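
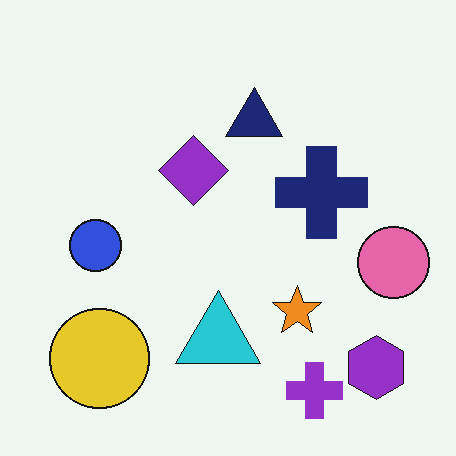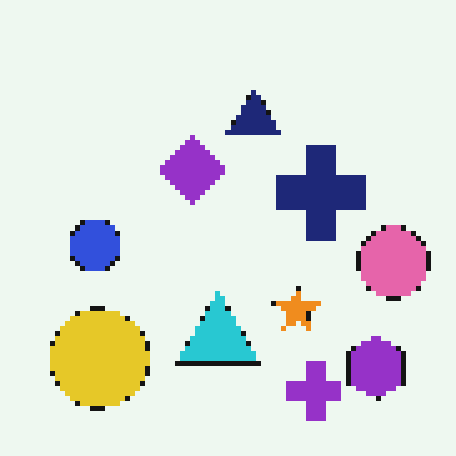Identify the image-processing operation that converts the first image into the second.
The second image is the first mildly pixelated.

Shapes are reduced to large square blocks; fine edges and outlines are lost — a downscale-then-upscale (mosaic) effect.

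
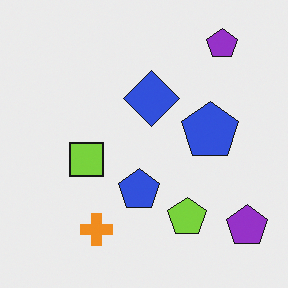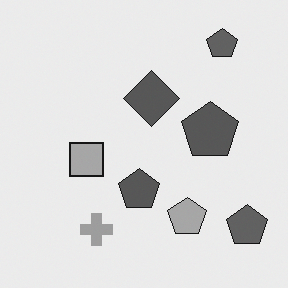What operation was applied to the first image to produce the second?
The transformation is: converted to grayscale.

All color is removed — every shape is now a shade of grey.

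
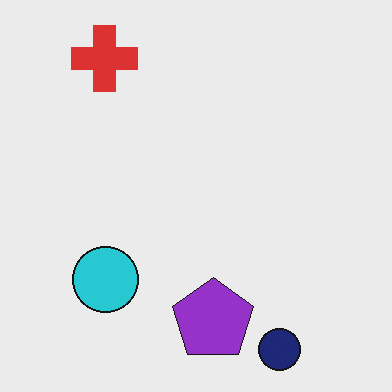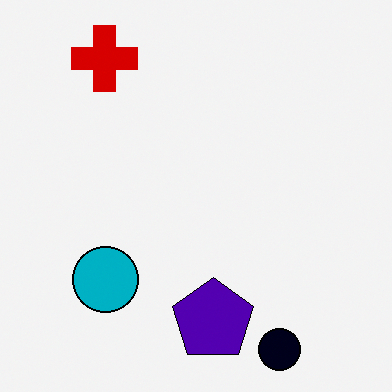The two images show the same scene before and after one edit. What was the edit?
This is the original image given much higher contrast.

Tones are pushed away from mid-grey across the whole image — a global contrast change.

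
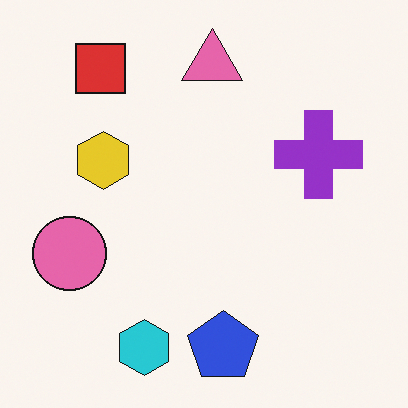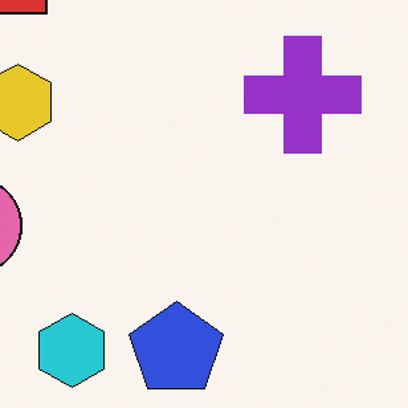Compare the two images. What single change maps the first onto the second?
This is the original image cropped to a modestly smaller region and rescaled.

The visible shapes are larger and the field of view is narrower; shapes near the original edges may be partly or wholly outside the frame — a crop-and-rescale.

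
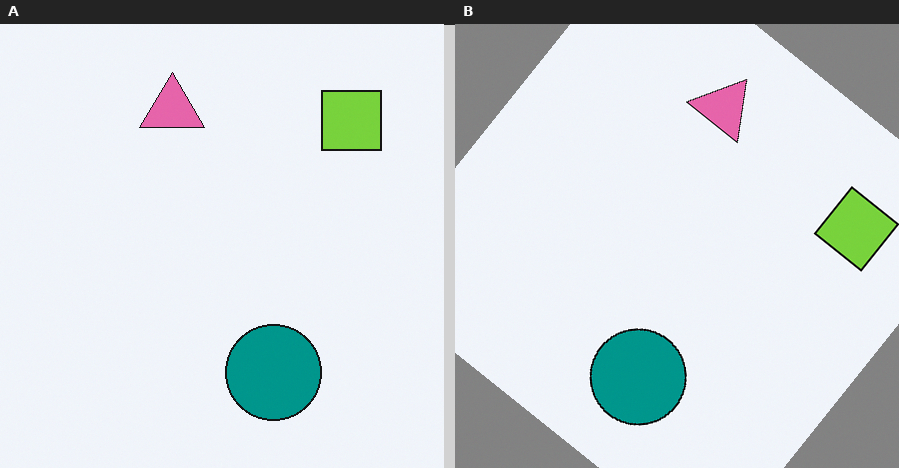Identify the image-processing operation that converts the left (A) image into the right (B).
The image was rotated clockwise by a large amount — several tens of degrees.

Every shape is tilted by the same angle and the image corners show triangular fill wedges — a whole-image rotation by a non-right angle.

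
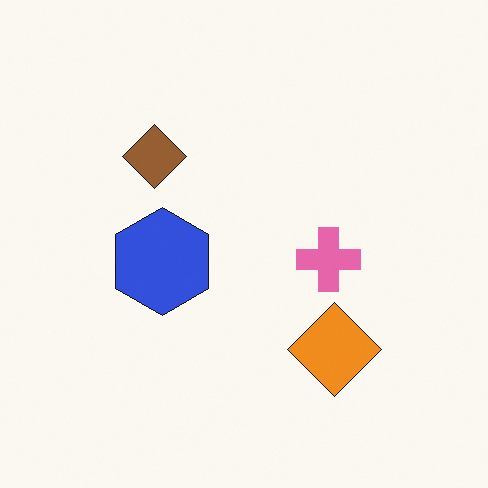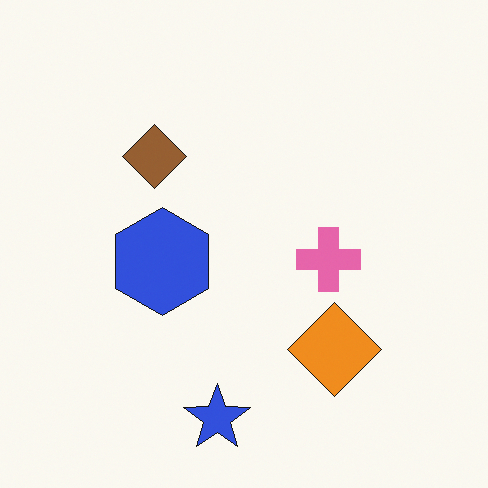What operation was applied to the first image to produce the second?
Overlaid with an additional blue star.

A blue star appears in the second image that is absent from the first.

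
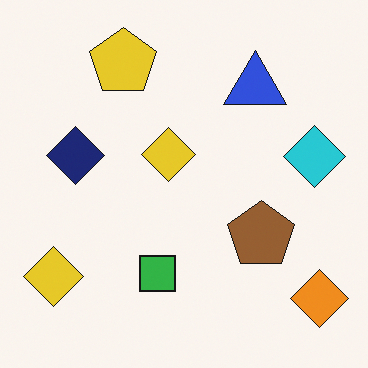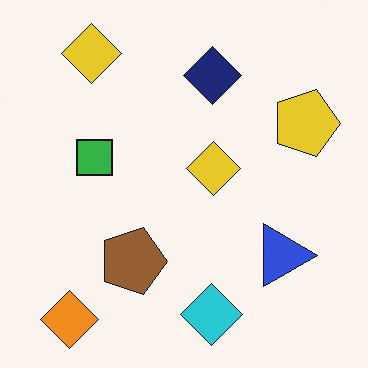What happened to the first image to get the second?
The transformation is: rotated 90° clockwise.

The orange diamond sits in the bottom-right of the first image and the bottom-left of the second — consistent with a whole-image 90° clockwise rotation.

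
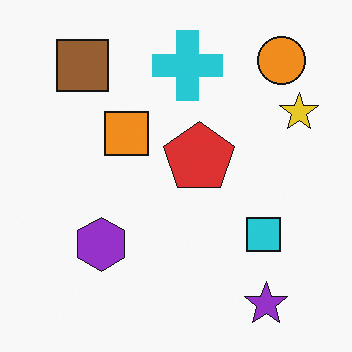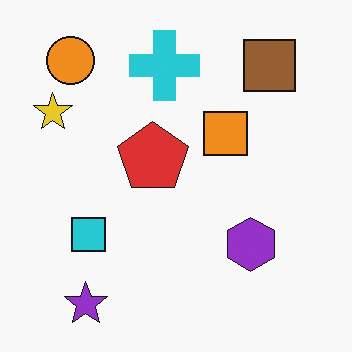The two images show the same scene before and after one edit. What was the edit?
It was flipped horizontally (left ↔ right).

The yellow star is in the top-right of the first image and the top-left of the second — shapes on opposite sides of the vertical midline have swapped in a mirror flip.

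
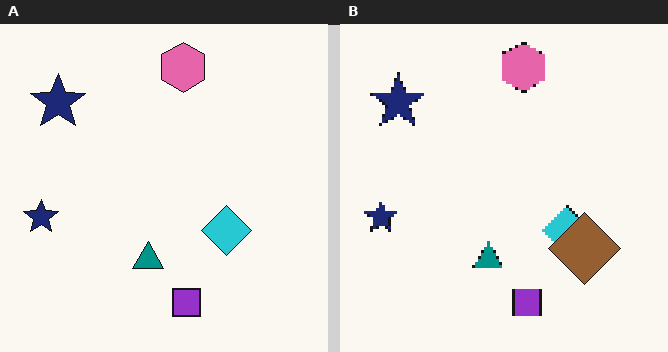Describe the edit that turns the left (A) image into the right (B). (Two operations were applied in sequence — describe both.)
Lightly pixelated (a mild mosaic effect), then overlaid with an additional brown diamond.

Shapes are reduced to large square blocks; fine edges and outlines are lost — a downscale-then-upscale (mosaic) effect. A brown diamond appears in the right (B) image that is absent from the left (A).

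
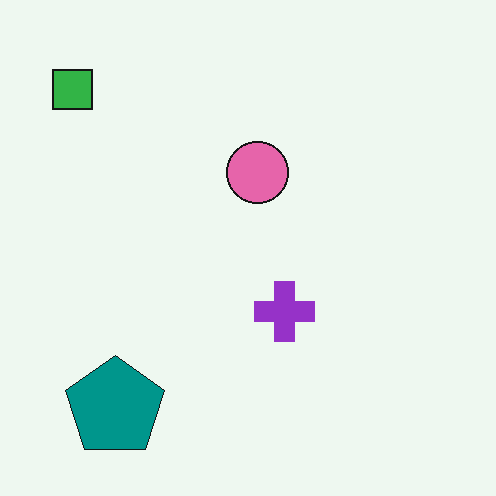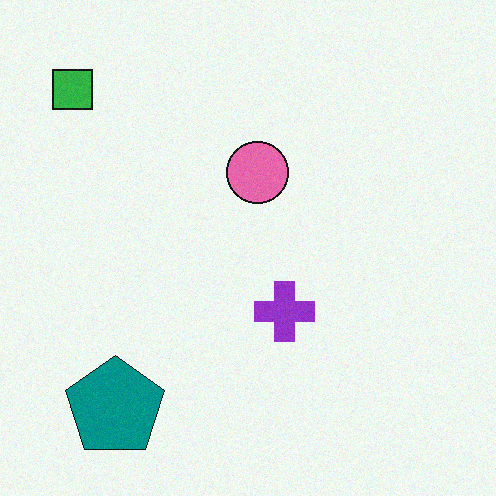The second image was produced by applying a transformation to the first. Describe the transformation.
Degraded with subtle gaussian noise.

Random speckle covers the whole image, including the flat background.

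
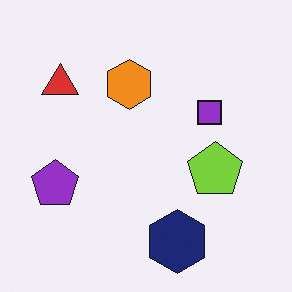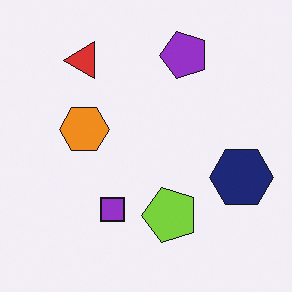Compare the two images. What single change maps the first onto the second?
It was transposed (reflected across the top-left ↔ bottom-right diagonal).

Shapes have swapped their row and column positions — what was in the top-right is now in the bottom-left — a diagonal reflection.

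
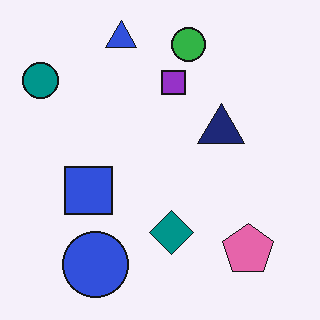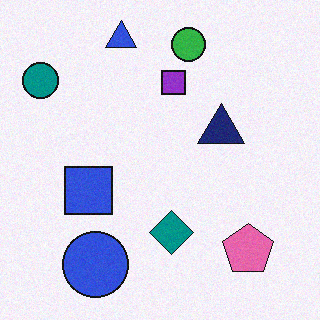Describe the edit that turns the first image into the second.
The image was degraded with light additive noise.

Random speckle covers the whole image, including the flat background.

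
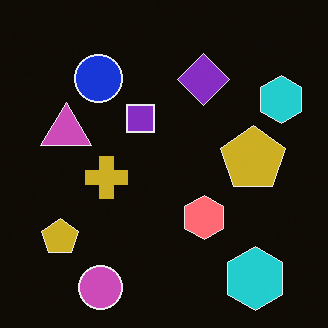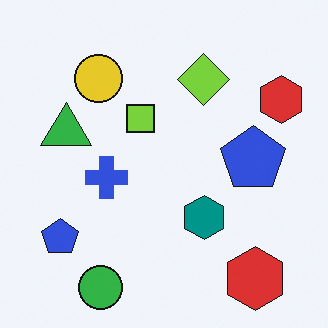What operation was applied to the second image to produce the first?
This is the original image color-inverted (negative).

The light background has become dark and every shape's color is its complement — a photographic negative.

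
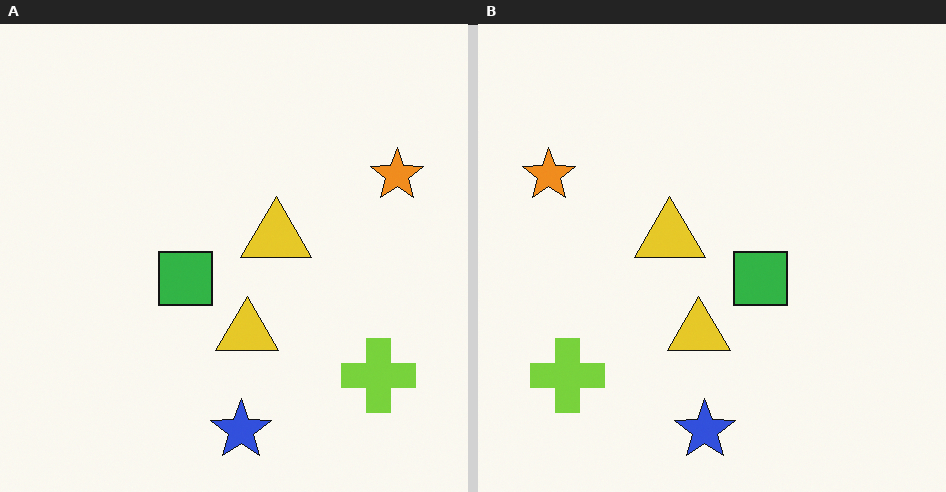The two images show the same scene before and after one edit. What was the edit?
This is the original image flipped horizontally (left ↔ right).

The orange star is in the top-right of the left (A) image and the top-left of the right (B) — shapes on opposite sides of the vertical midline have swapped in a mirror flip.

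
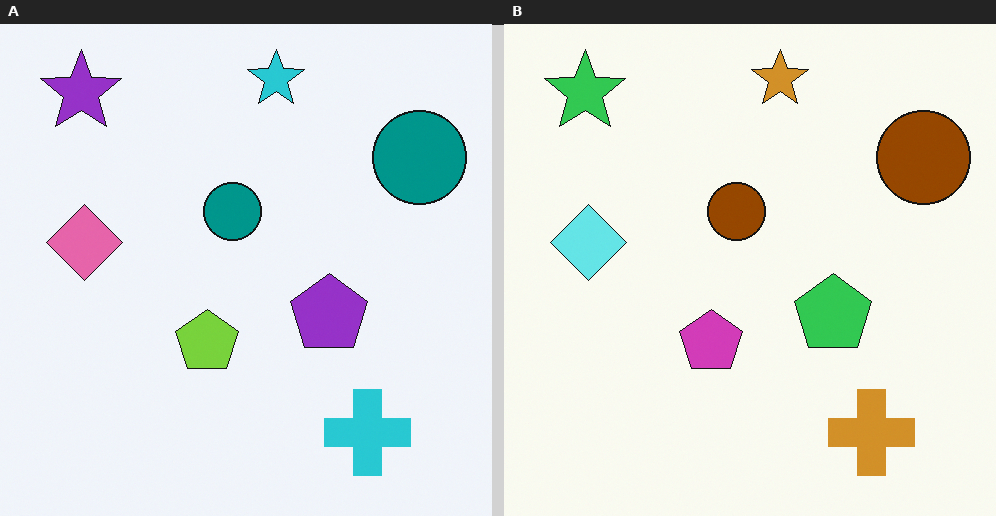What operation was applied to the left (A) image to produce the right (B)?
The right (B) image is the left (A) hue-shifted by a large amount.

Every shape's color has rotated by the same amount around the hue wheel — a uniform hue shift.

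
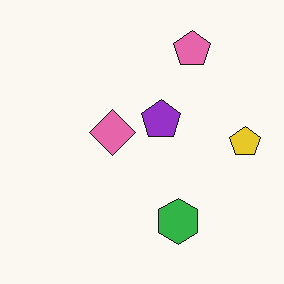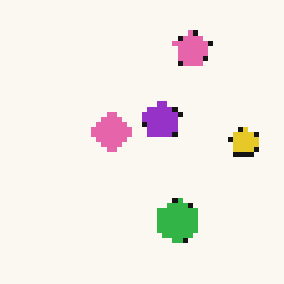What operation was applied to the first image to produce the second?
The image was mildly pixelated.

Shapes are reduced to large square blocks; fine edges and outlines are lost — a downscale-then-upscale (mosaic) effect.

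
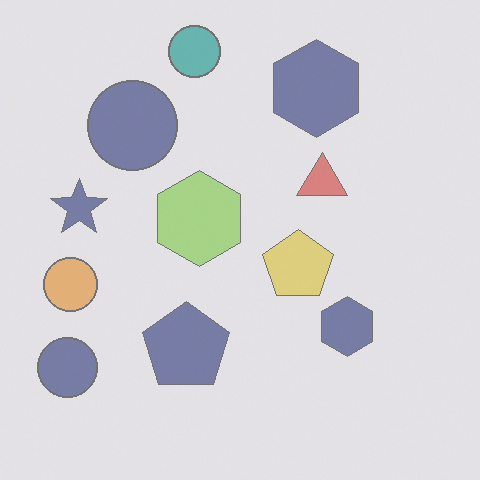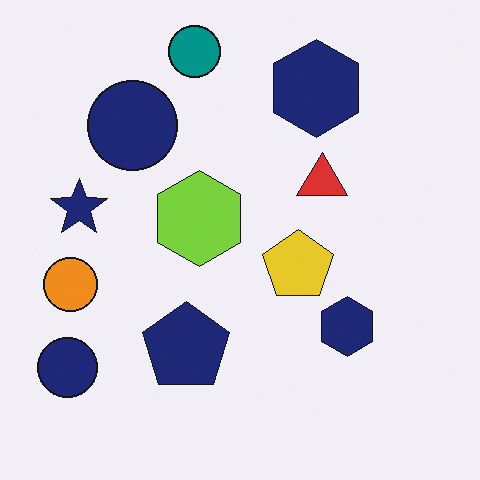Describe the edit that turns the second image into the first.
This is the original image washed out (contrast reduced).

Tones are pushed toward mid-grey across the whole image — a global contrast change.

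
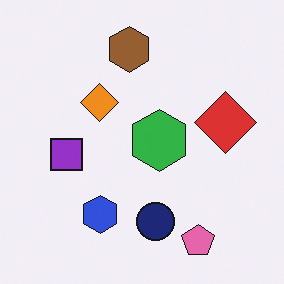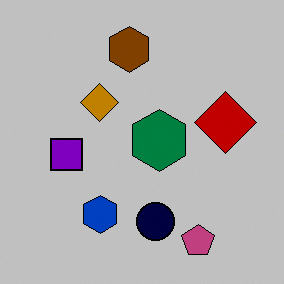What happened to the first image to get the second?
This is the original image heavily posterized to just a handful of flat colors.

Each flat color has snapped to a coarser quantized level — most visibly, the near-white background has dropped to a flat grey.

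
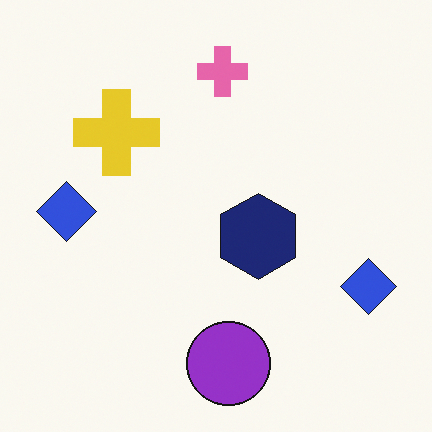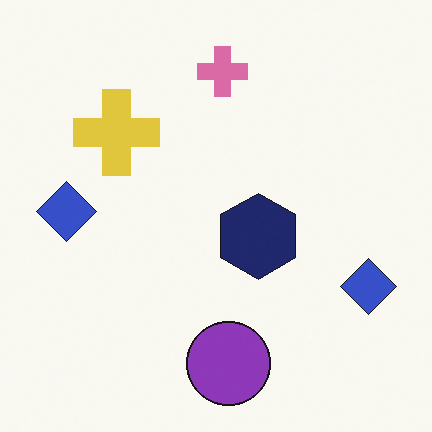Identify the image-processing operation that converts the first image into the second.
It was slightly desaturated.

All colors are more muted and greyish — a global saturation change.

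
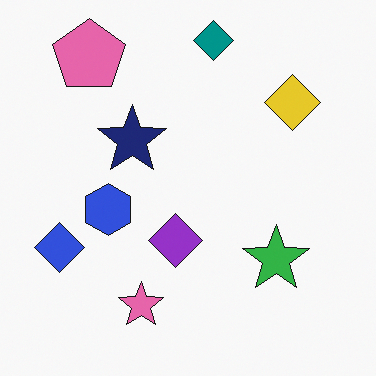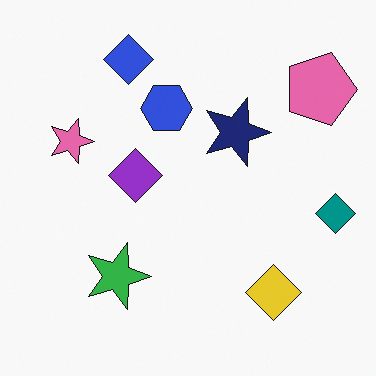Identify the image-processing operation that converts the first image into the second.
The transformation is: rotated 90° clockwise.

The pink pentagon sits in the top-left of the first image and the top-right of the second — consistent with a whole-image 90° clockwise rotation.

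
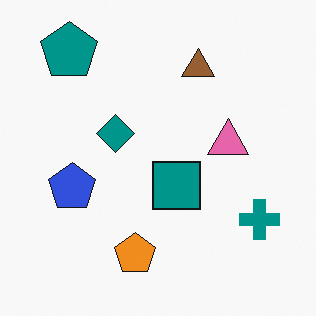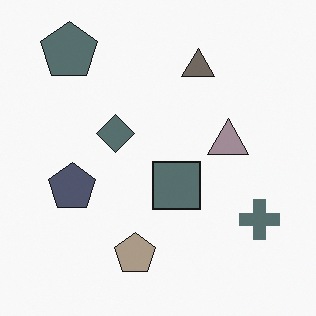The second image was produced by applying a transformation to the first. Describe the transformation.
It was heavily desaturated.

All colors are more muted and greyish — a global saturation change.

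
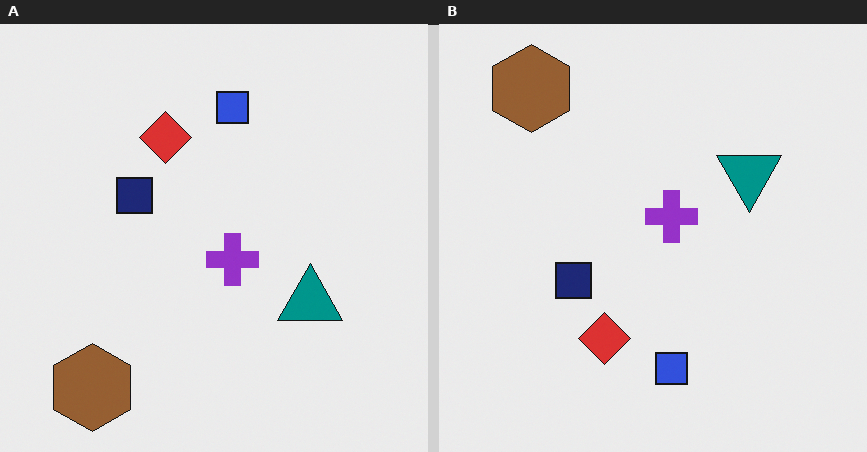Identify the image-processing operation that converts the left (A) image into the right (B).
It was flipped vertically (top ↔ bottom).

The brown hexagon is in the bottom-left of the left (A) image and the top-left of the right (B) — shapes on opposite sides of the horizontal midline have swapped in a mirror flip.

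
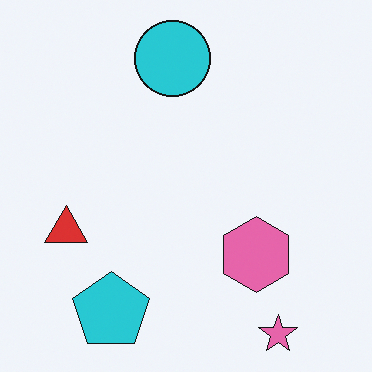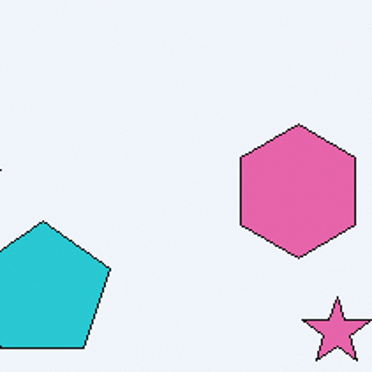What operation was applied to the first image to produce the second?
The second image is the first cropped tightly and scaled back up.

The visible shapes are larger and the field of view is narrower; shapes near the original edges may be partly or wholly outside the frame — a crop-and-rescale.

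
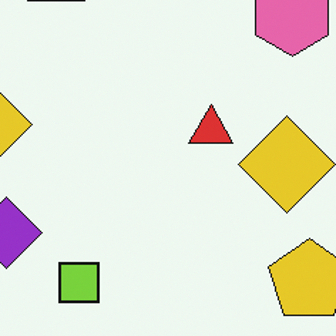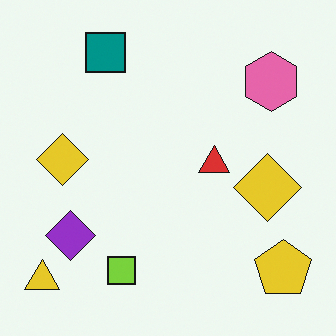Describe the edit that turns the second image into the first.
Cropped slightly and scaled back up.

The visible shapes are larger and the field of view is narrower; shapes near the original edges may be partly or wholly outside the frame — a crop-and-rescale.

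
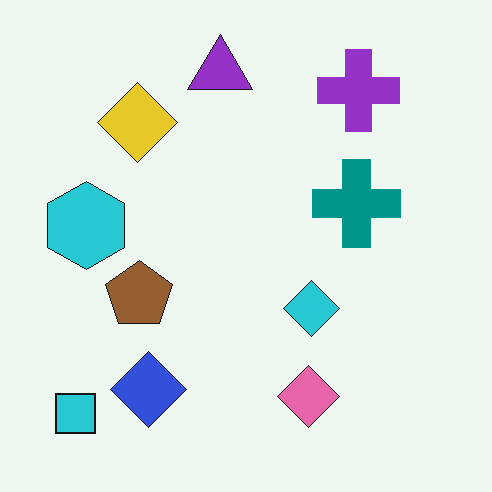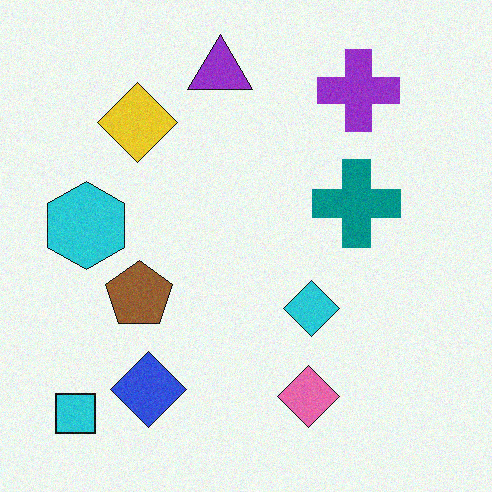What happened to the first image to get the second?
Degraded with subtle gaussian noise.

Random speckle covers the whole image, including the flat background.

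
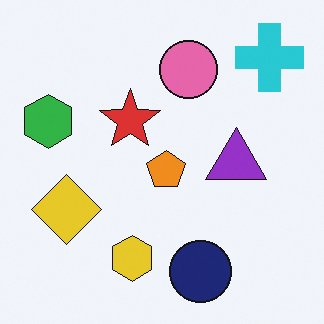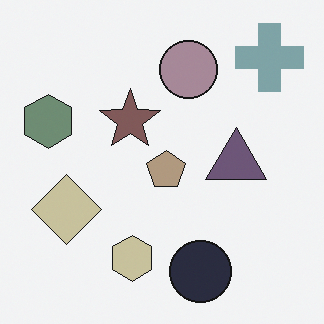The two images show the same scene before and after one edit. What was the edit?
This is the original image made much more muted (saturation change).

All colors are more muted and greyish — a global saturation change.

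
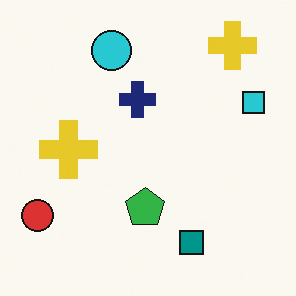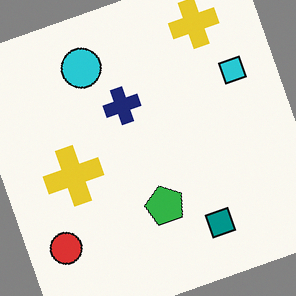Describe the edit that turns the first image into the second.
The second image is the first rotated counter-clockwise by a clearly visible amount.

Every shape is tilted by the same angle and the image corners show triangular fill wedges — a whole-image rotation by a non-right angle.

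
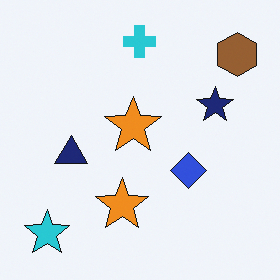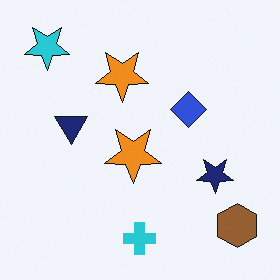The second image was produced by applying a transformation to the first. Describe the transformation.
The second image is the first flipped vertically (top ↔ bottom).

The cyan cross is in the top of the first image and the bottom of the second — shapes on opposite sides of the horizontal midline have swapped in a mirror flip.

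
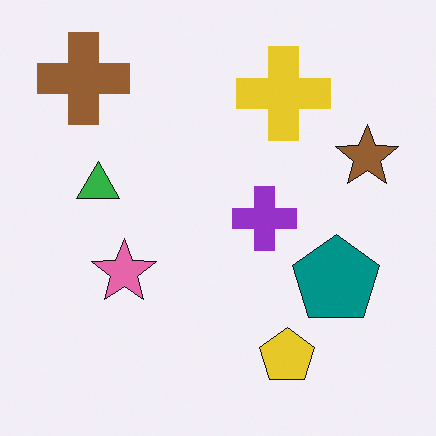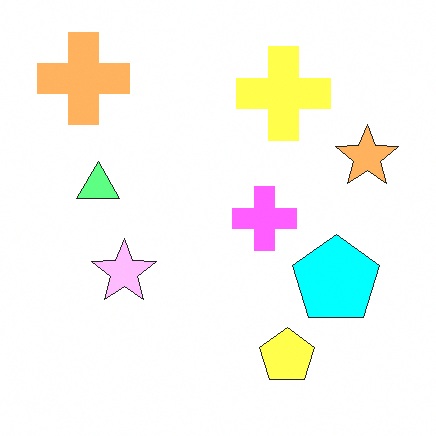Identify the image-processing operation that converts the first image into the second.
Noticeably brightened.

Every pixel — background and shapes alike — is uniformly brightened.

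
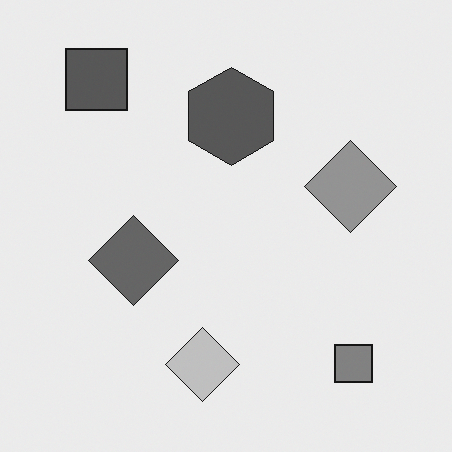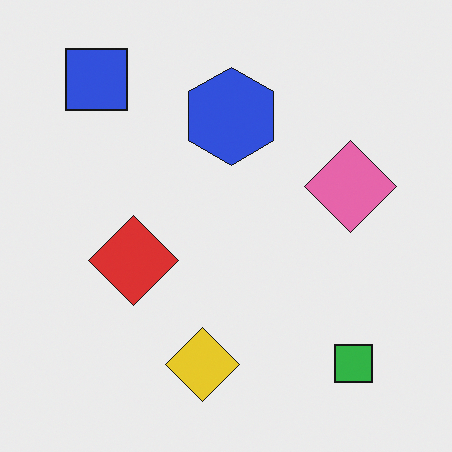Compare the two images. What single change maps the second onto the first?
Converted to grayscale.

All color is removed — every shape is now a shade of grey.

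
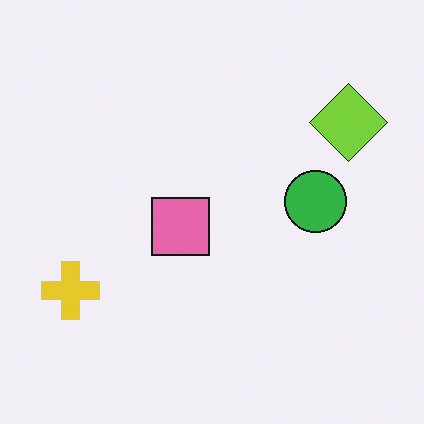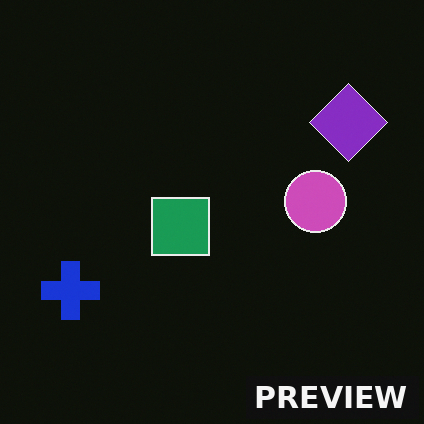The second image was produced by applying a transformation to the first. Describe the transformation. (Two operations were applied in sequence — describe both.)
It was color-inverted (negative), then watermarked with the text "PREVIEW" in the lower-right corner.

The light background has become dark and every shape's color is its complement — a photographic negative. A dark label reading "PREVIEW" appears in the lower-right corner.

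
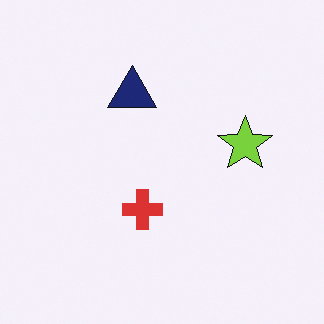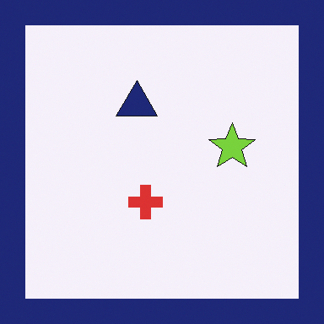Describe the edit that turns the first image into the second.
It was framed with a navy border.

A solid navy frame runs around the edge of the second image, with the content slightly shrunk inside it.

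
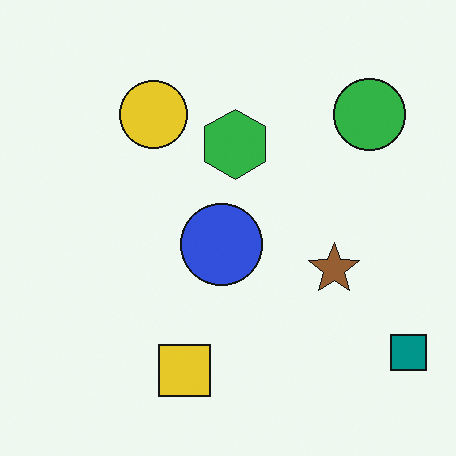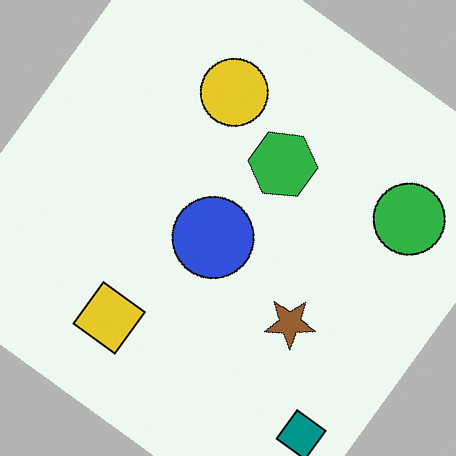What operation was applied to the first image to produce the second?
The transformation is: rotated clockwise by a large amount — several tens of degrees.

Every shape is tilted by the same angle and the image corners show triangular fill wedges — a whole-image rotation by a non-right angle.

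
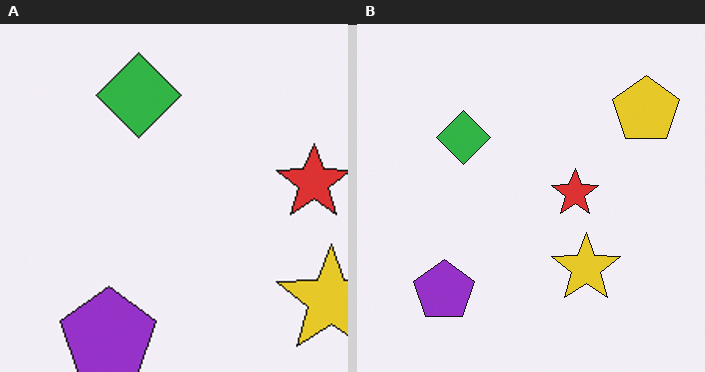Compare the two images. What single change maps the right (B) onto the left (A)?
Cropped slightly and scaled back up.

The visible shapes are larger and the field of view is narrower; shapes near the original edges may be partly or wholly outside the frame — a crop-and-rescale.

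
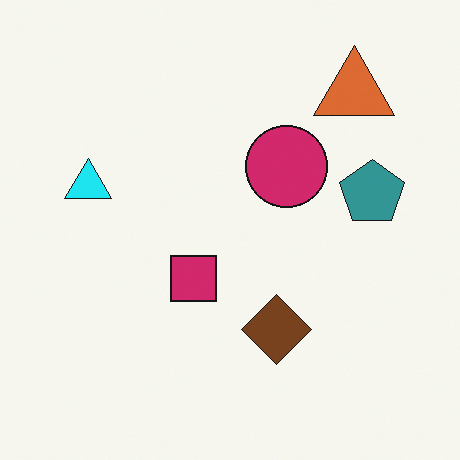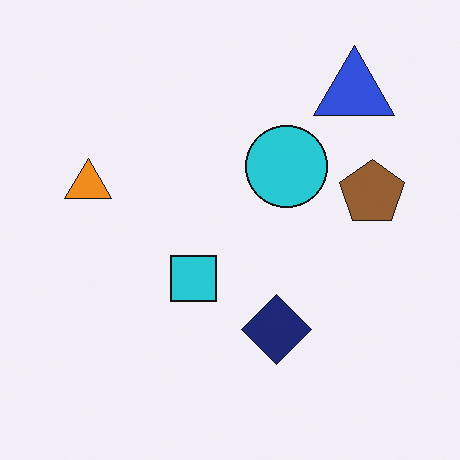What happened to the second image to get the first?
This is the original image hue-shifted through roughly a third of the color wheel.

Every shape's color has rotated by the same amount around the hue wheel — a uniform hue shift.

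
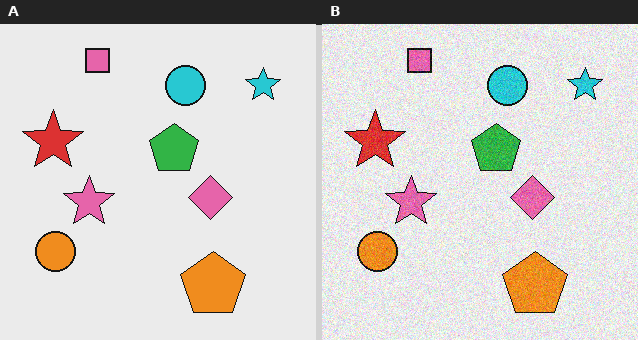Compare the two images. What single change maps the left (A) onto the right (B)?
The transformation is: degraded with moderate additive noise.

Random speckle covers the whole image, including the flat background.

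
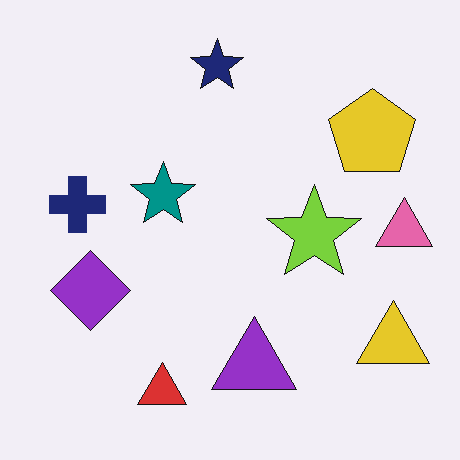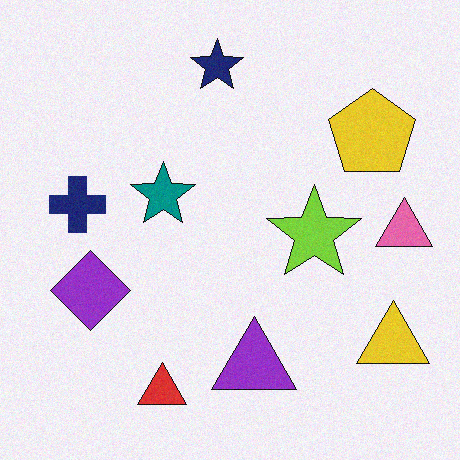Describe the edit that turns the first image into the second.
Degraded with a light layer of grain.

Random speckle covers the whole image, including the flat background.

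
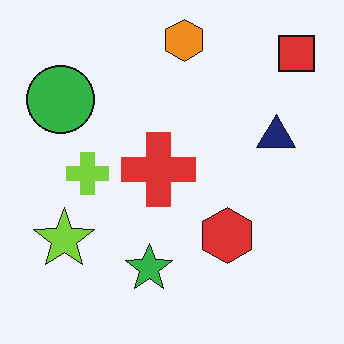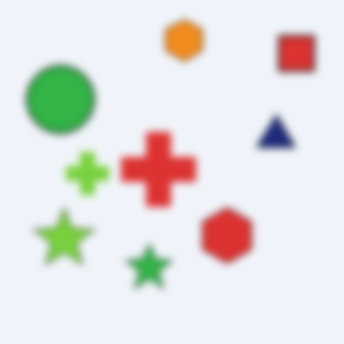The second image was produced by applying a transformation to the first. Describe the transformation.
Noticeably gaussian-blurred.

Shape edges and outlines are uniformly softened across the whole image.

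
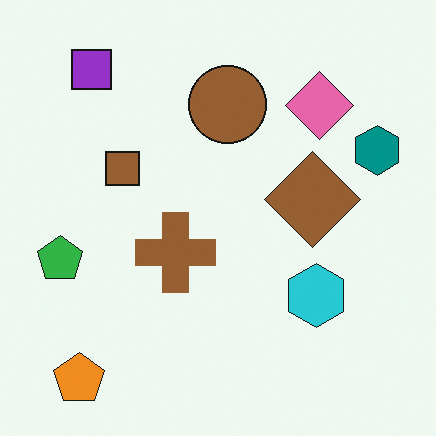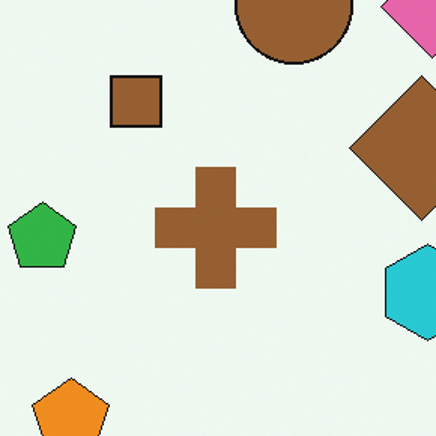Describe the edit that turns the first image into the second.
This is the original image cropped slightly and scaled back up.

The visible shapes are larger and the field of view is narrower; shapes near the original edges may be partly or wholly outside the frame — a crop-and-rescale.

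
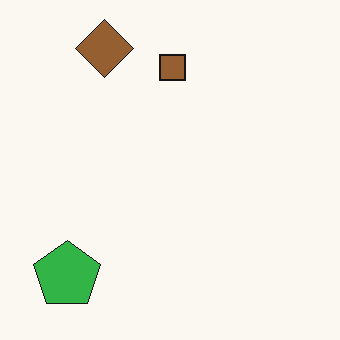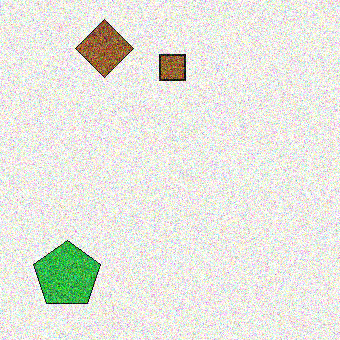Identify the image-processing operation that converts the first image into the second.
The transformation is: degraded with strong gaussian noise.

Random speckle covers the whole image, including the flat background.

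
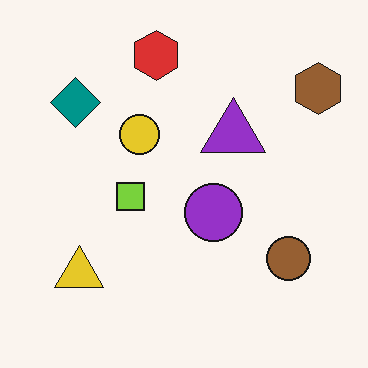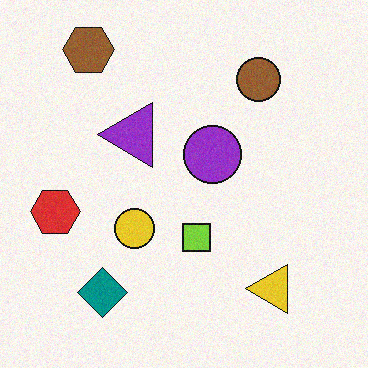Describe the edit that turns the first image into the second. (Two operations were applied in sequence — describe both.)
The image was rotated 90° counter-clockwise, then degraded with light additive noise.

The brown hexagon sits in the top-right of the first image and the top-left of the second — consistent with a whole-image 90° counter-clockwise rotation. Random speckle covers the whole image, including the flat background.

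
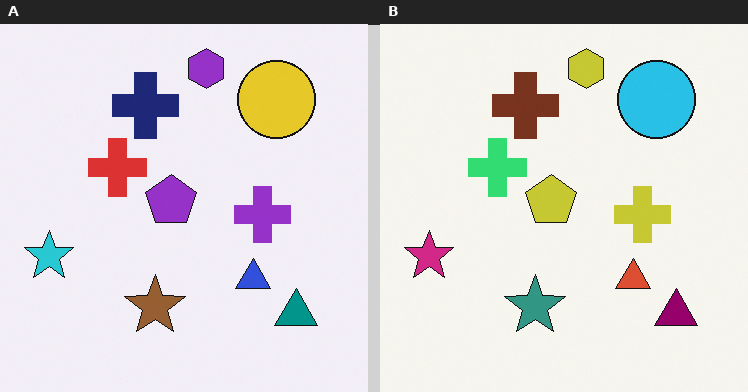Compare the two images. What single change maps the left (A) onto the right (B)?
This is the original image hue-shifted by a moderate amount.

Every shape's color has rotated by the same amount around the hue wheel — a uniform hue shift.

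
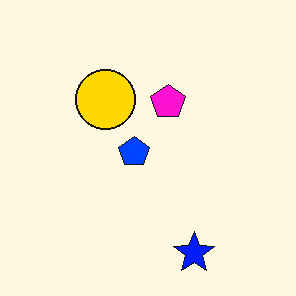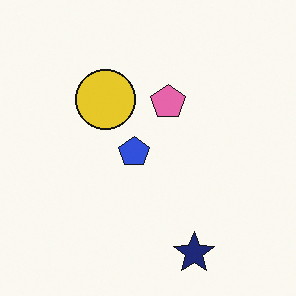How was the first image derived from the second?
The transformation is: made much more vivid (saturation change).

All colors are more vivid — a global saturation change.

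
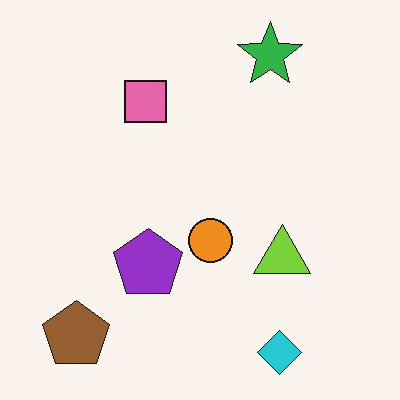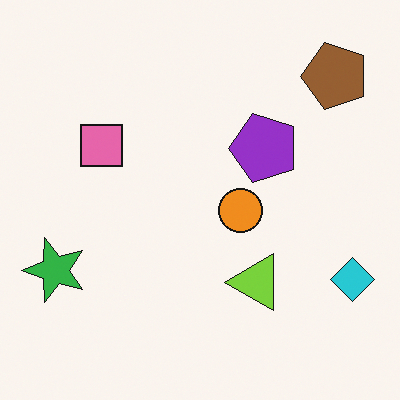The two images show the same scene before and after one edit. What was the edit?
The transformation is: transposed (reflected across the top-left ↔ bottom-right diagonal).

Shapes have swapped their row and column positions — what was in the top-right is now in the bottom-left — a diagonal reflection.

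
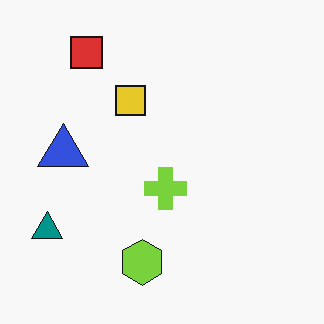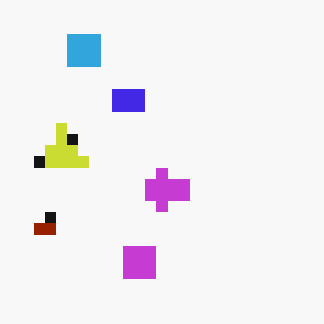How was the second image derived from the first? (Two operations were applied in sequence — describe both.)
Hue-shifted by a large amount, then coarsely pixelated.

Every shape's color has rotated by the same amount around the hue wheel — a uniform hue shift. Shapes are reduced to large square blocks; fine edges and outlines are lost — a downscale-then-upscale (mosaic) effect.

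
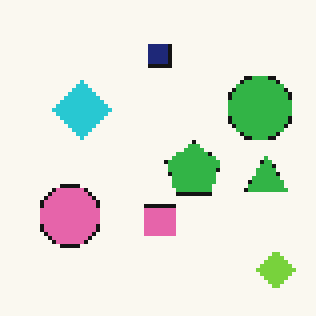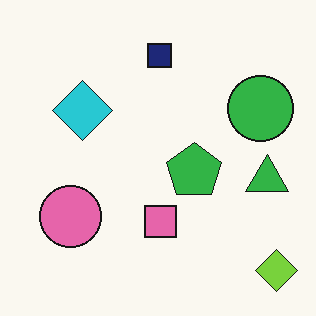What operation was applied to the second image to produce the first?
The first image is the second mildly pixelated.

Shapes are reduced to large square blocks; fine edges and outlines are lost — a downscale-then-upscale (mosaic) effect.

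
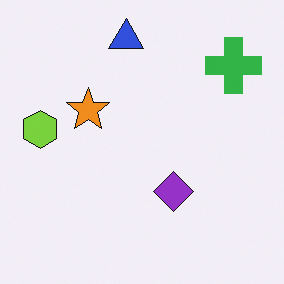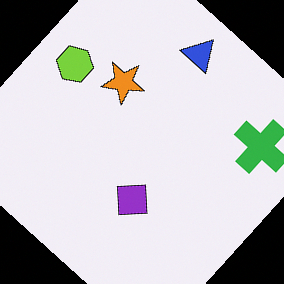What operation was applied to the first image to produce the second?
It was rotated clockwise by a large amount — several tens of degrees.

Every shape is tilted by the same angle and the image corners show triangular fill wedges — a whole-image rotation by a non-right angle.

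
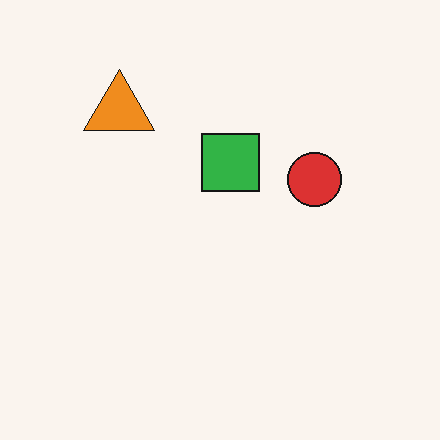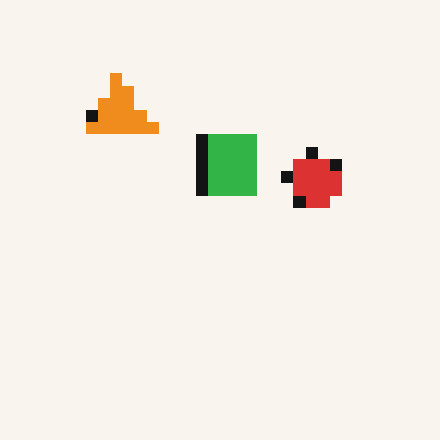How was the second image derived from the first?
It was heavily pixelated into large blocks.

Shapes are reduced to large square blocks; fine edges and outlines are lost — a downscale-then-upscale (mosaic) effect.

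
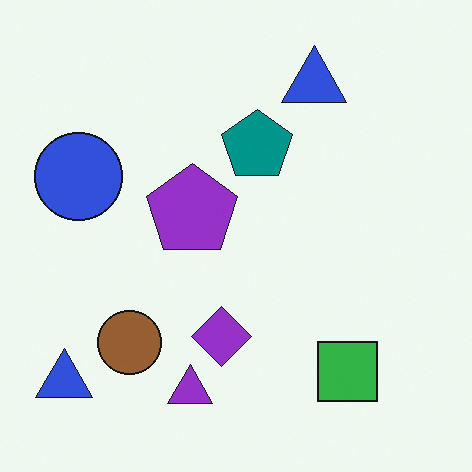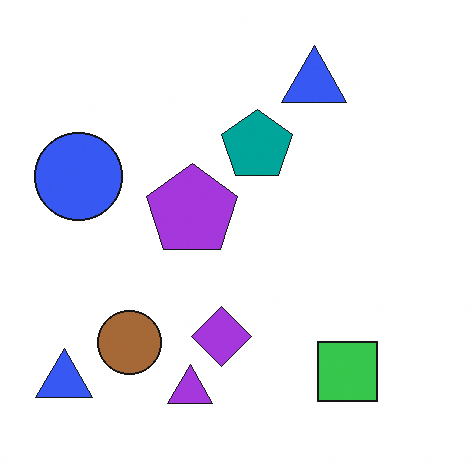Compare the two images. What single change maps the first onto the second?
It was brightened a little.

Every pixel — background and shapes alike — is uniformly brightened.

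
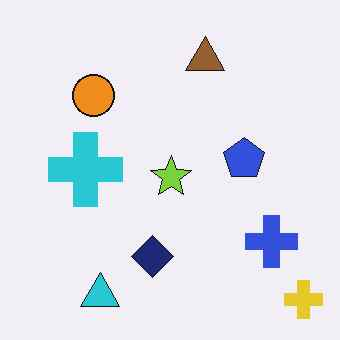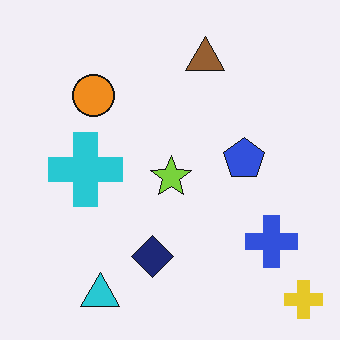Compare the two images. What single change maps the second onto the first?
It was JPEG-compressed with visible artifacts.

Blocky 8×8 compression artifacts appear around shape edges and the flat background shows ringing — characteristic JPEG degradation.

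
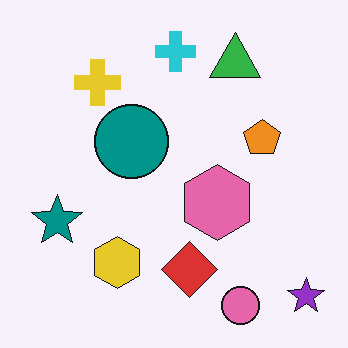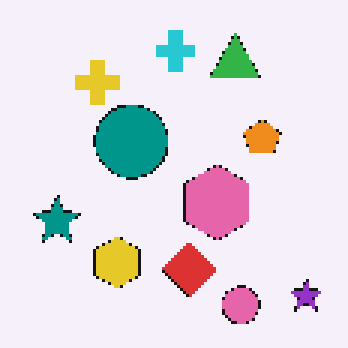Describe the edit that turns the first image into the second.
The second image is the first mildly pixelated.

Shapes are reduced to large square blocks; fine edges and outlines are lost — a downscale-then-upscale (mosaic) effect.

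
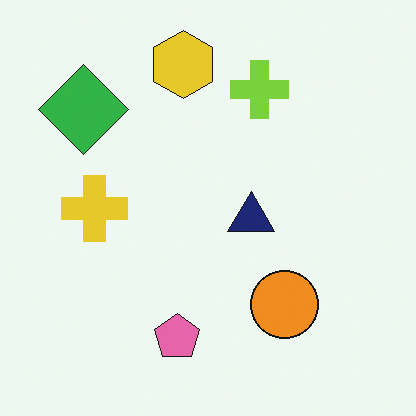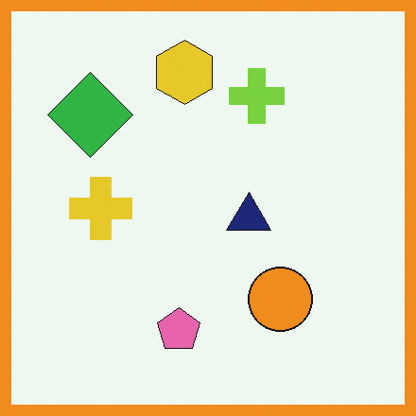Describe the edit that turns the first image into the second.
The transformation is: framed with a orange border.

A solid orange frame runs around the edge of the second image, with the content slightly shrunk inside it.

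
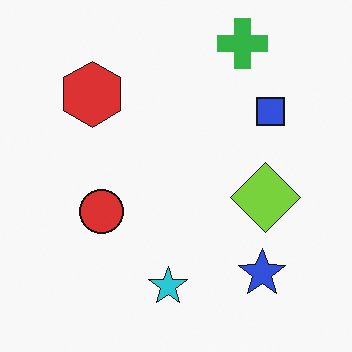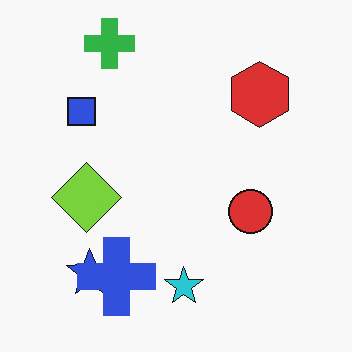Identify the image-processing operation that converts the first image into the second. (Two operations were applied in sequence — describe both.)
The image was flipped horizontally (left ↔ right), then overlaid with an additional blue cross.

The blue square is in the top-right of the first image and the top-left of the second — shapes on opposite sides of the vertical midline have swapped in a mirror flip. A blue cross appears in the second image that is absent from the first.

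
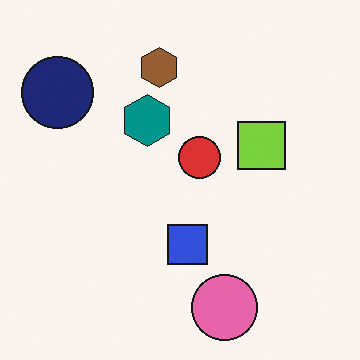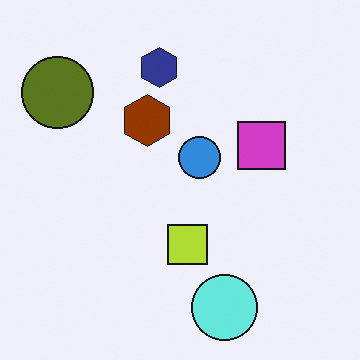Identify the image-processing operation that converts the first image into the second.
The second image is the first hue-shifted through roughly half the color wheel.

Every shape's color has rotated by the same amount around the hue wheel — a uniform hue shift.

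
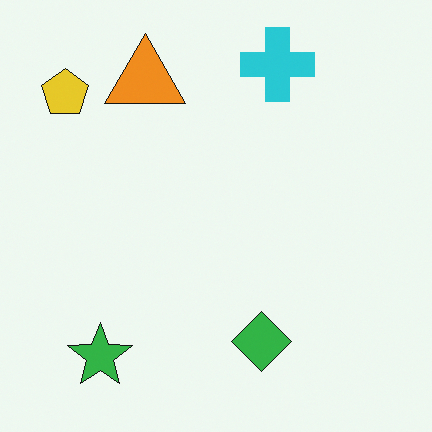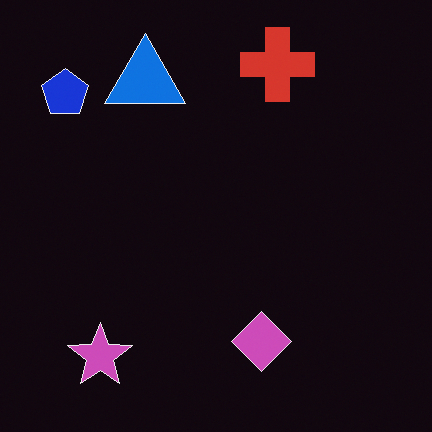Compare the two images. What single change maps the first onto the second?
The transformation is: color-inverted (negative).

The light background has become dark and every shape's color is its complement — a photographic negative.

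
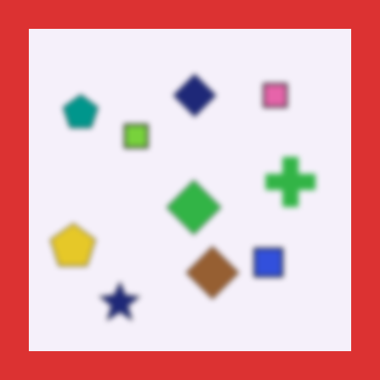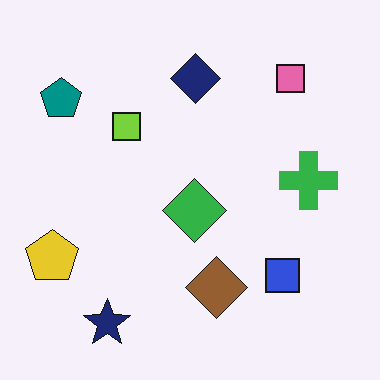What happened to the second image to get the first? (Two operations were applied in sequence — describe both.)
The first image is the second moderately blurred, then framed with a red border.

Shape edges and outlines are uniformly softened across the whole image. A solid red frame runs around the edge of the first image, with the content slightly shrunk inside it.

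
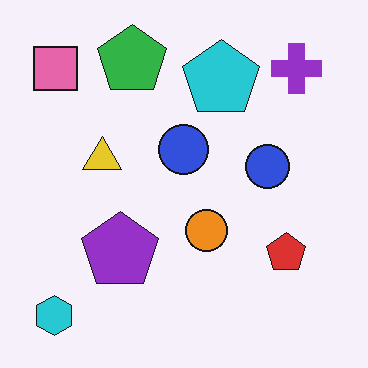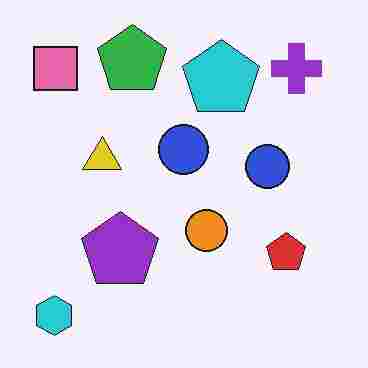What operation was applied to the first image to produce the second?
Heavily JPEG-compressed with obvious blocking artifacts.

Blocky 8×8 compression artifacts appear around shape edges and the flat background shows ringing — characteristic JPEG degradation.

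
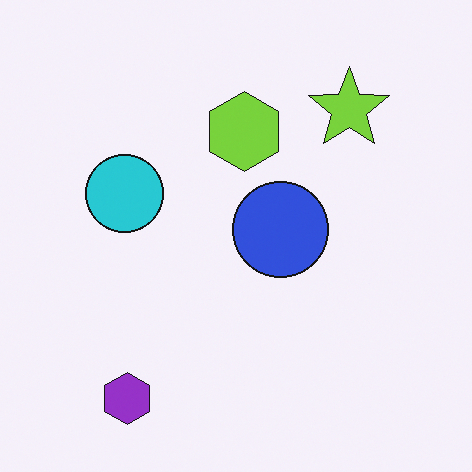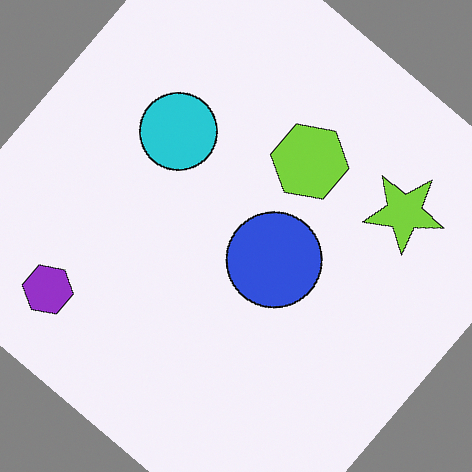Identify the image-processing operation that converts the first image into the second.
This is the original image rotated clockwise by a large amount — several tens of degrees.

Every shape is tilted by the same angle and the image corners show triangular fill wedges — a whole-image rotation by a non-right angle.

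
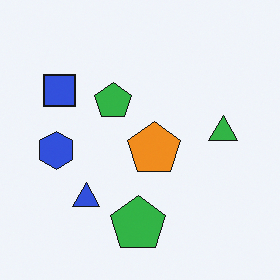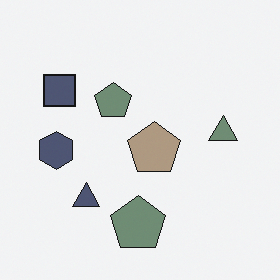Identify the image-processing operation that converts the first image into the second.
The transformation is: made much more muted (saturation change).

All colors are more muted and greyish — a global saturation change.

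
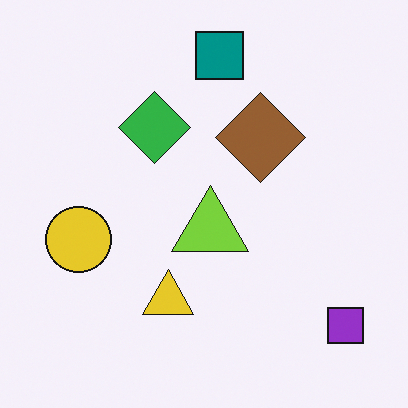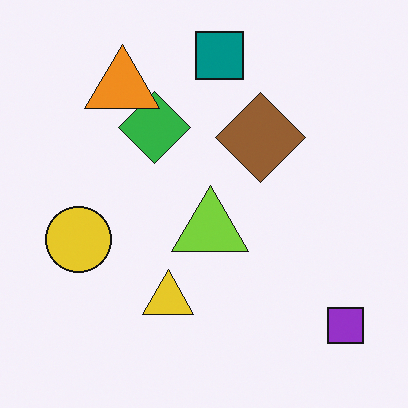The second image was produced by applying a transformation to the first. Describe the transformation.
It was overlaid with an additional orange triangle.

An orange triangle appears in the second image that is absent from the first.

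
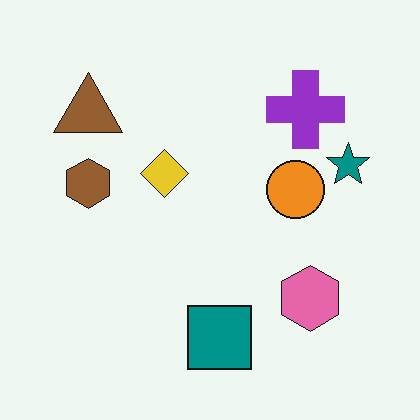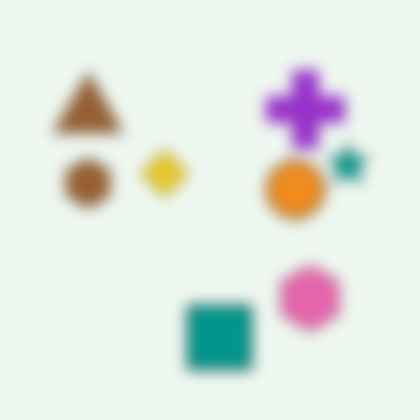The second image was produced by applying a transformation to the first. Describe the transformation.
Heavily blurred.

Shape edges and outlines are uniformly softened across the whole image.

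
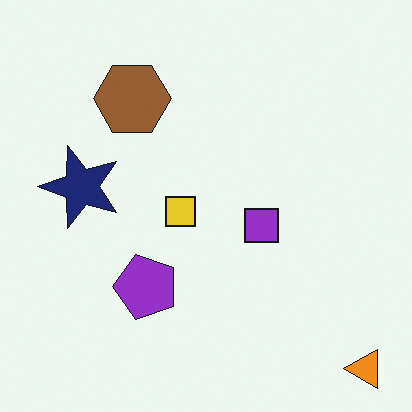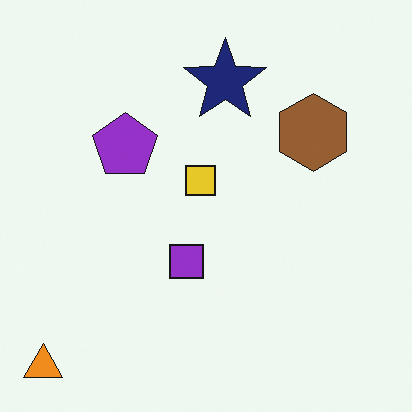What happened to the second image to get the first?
The transformation is: rotated 90° counter-clockwise.

The orange triangle sits in the bottom-left of the second image and the bottom-right of the first — consistent with a whole-image 90° counter-clockwise rotation.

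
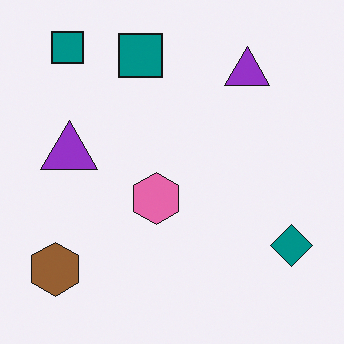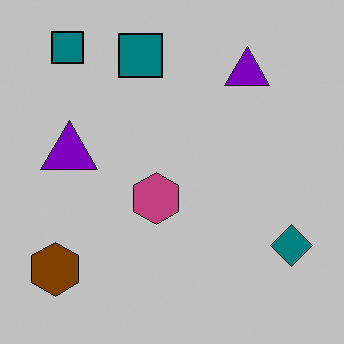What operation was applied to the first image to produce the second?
The second image is the first aggressively posterized.

Each flat color has snapped to a coarser quantized level — most visibly, the near-white background has dropped to a flat grey.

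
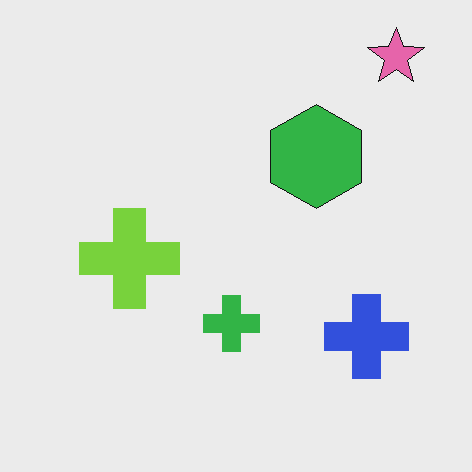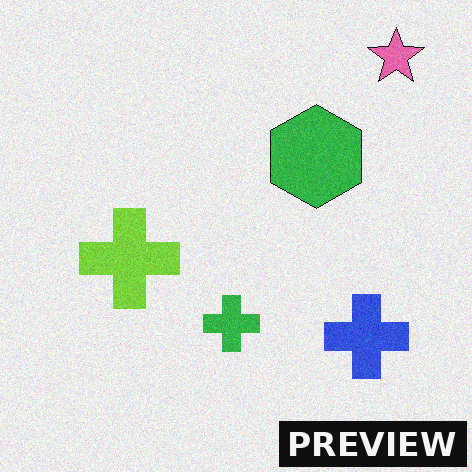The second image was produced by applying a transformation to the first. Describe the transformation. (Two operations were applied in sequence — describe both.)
This is the original image degraded with a light layer of grain, then watermarked with the text "PREVIEW" in the lower-right corner.

Random speckle covers the whole image, including the flat background. A dark label reading "PREVIEW" appears in the lower-right corner.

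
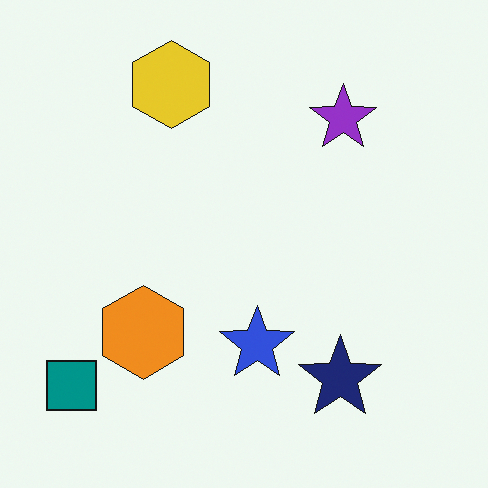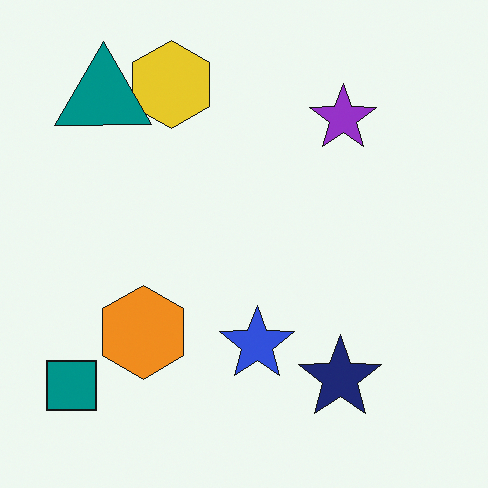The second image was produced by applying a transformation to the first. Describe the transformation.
The transformation is: overlaid with an additional teal triangle.

A teal triangle appears in the second image that is absent from the first.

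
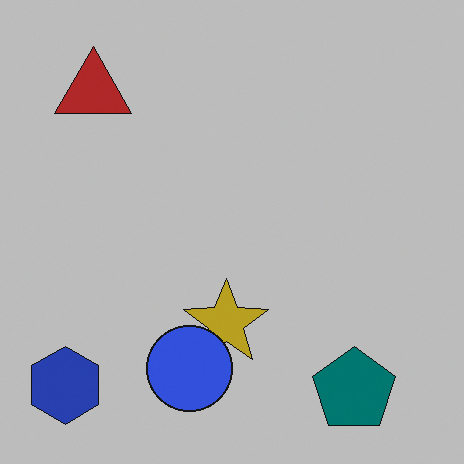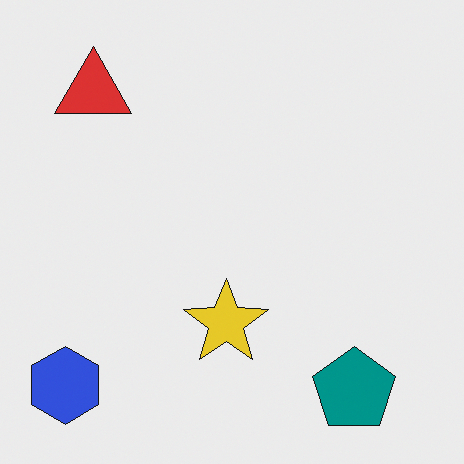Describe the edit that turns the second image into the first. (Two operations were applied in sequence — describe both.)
It was darkened a little, then overlaid with an additional blue circle.

Every pixel — background and shapes alike — is uniformly darkened. A blue circle appears in the first image that is absent from the second.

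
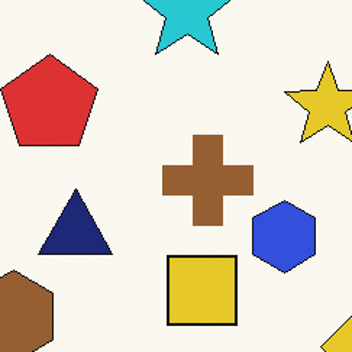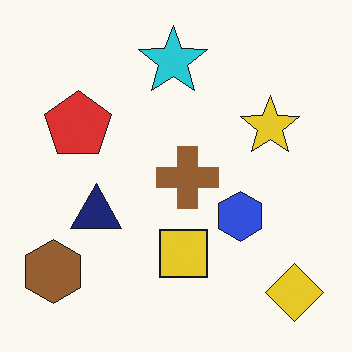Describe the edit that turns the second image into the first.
The transformation is: cropped to a modestly smaller region and rescaled.

The visible shapes are larger and the field of view is narrower; shapes near the original edges may be partly or wholly outside the frame — a crop-and-rescale.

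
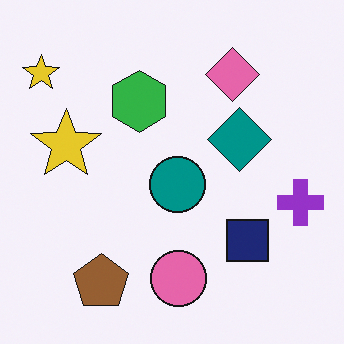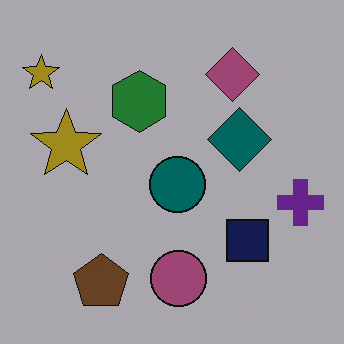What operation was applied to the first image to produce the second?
Noticeably darkened.

Every pixel — background and shapes alike — is uniformly darkened.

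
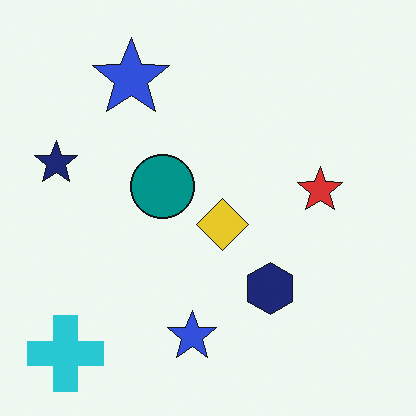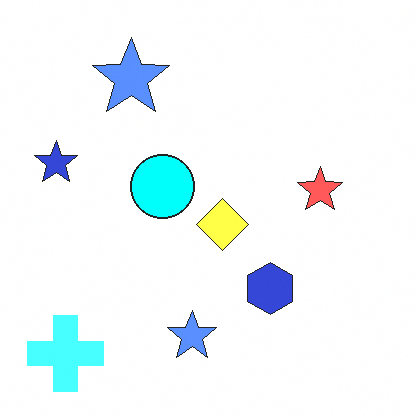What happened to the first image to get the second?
Brightened a lot.

Every pixel — background and shapes alike — is uniformly brightened.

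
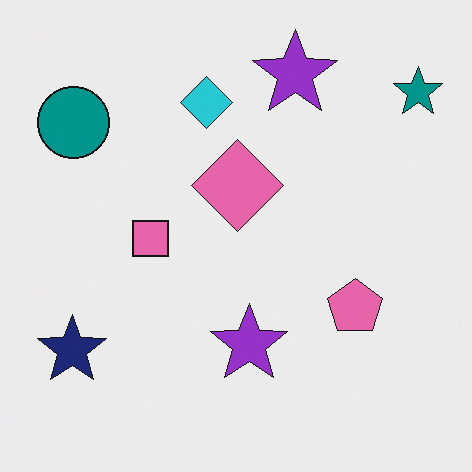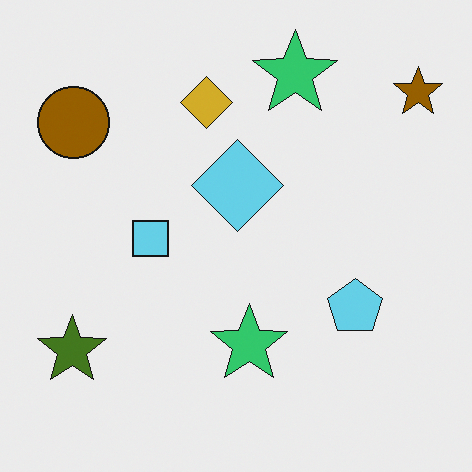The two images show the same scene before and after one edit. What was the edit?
The transformation is: hue-shifted by a large amount.

Every shape's color has rotated by the same amount around the hue wheel — a uniform hue shift.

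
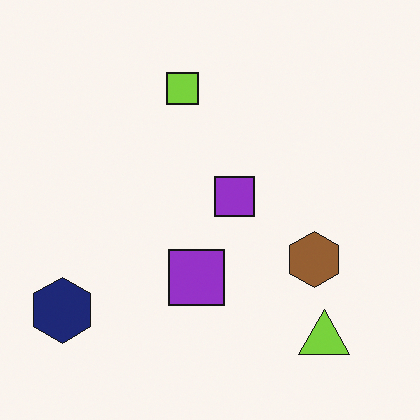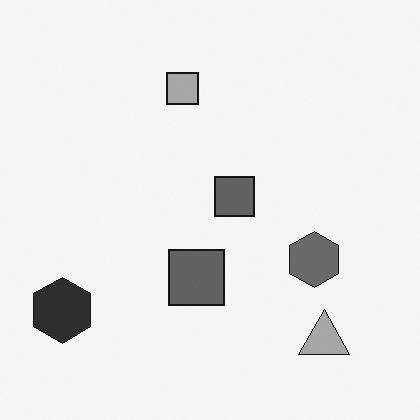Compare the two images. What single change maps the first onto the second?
This is the original image converted to grayscale.

All color is removed — every shape is now a shade of grey.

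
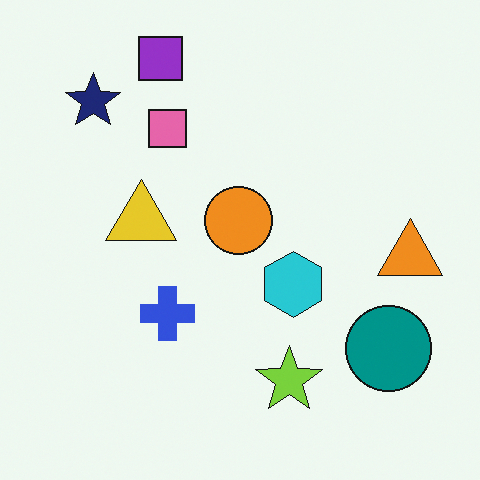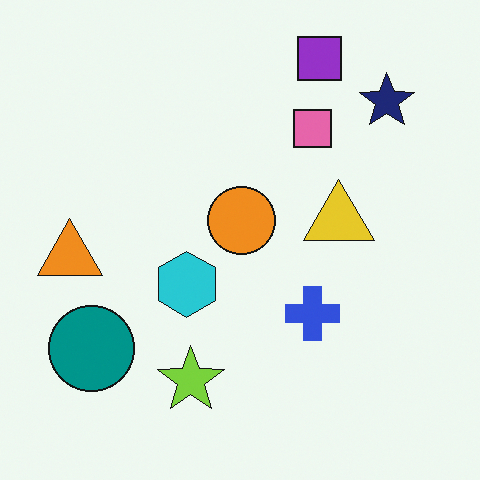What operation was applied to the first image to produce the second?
It was flipped horizontally (left ↔ right).

The orange triangle is in the right of the first image and the left of the second — shapes on opposite sides of the vertical midline have swapped in a mirror flip.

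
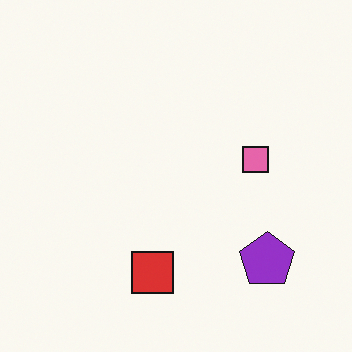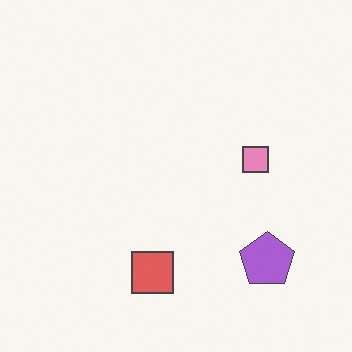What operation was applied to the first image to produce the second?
The transformation is: given slightly reduced contrast.

Tones are pushed toward mid-grey across the whole image — a global contrast change.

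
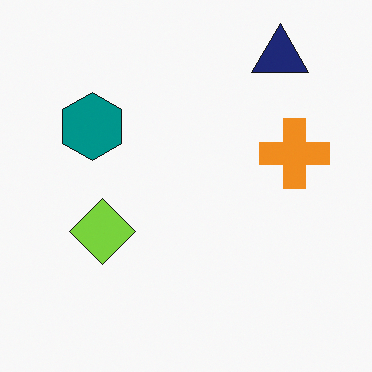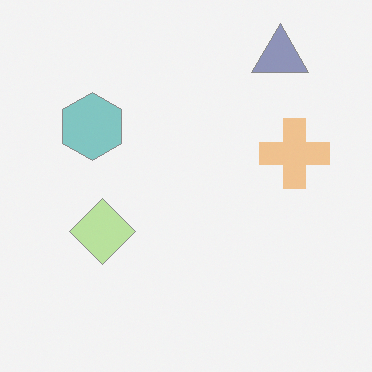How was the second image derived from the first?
The second image is the first given much lower contrast.

Tones are pushed toward mid-grey across the whole image — a global contrast change.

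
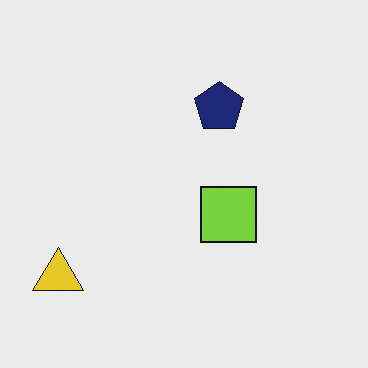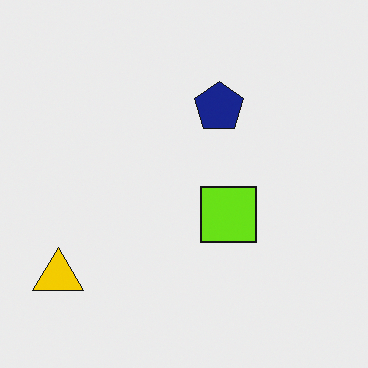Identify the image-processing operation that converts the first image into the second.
The image was slightly oversaturated.

All colors are more vivid — a global saturation change.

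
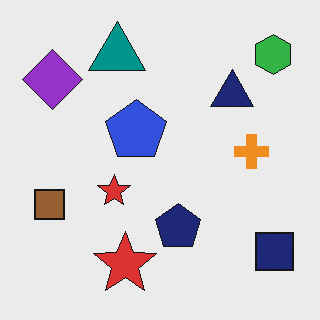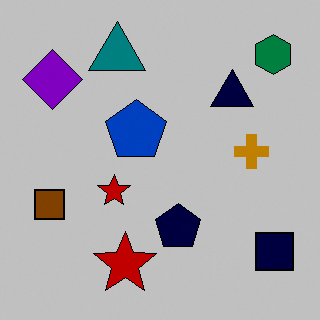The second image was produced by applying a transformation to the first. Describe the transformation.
The image was aggressively posterized.

Each flat color has snapped to a coarser quantized level — most visibly, the near-white background has dropped to a flat grey.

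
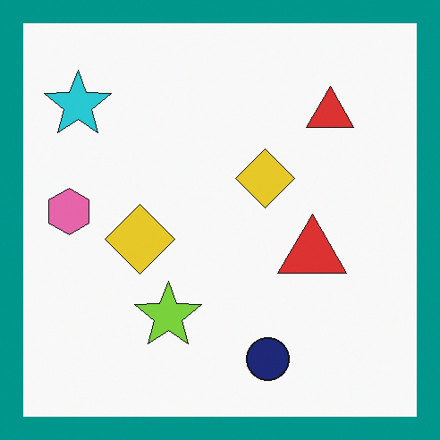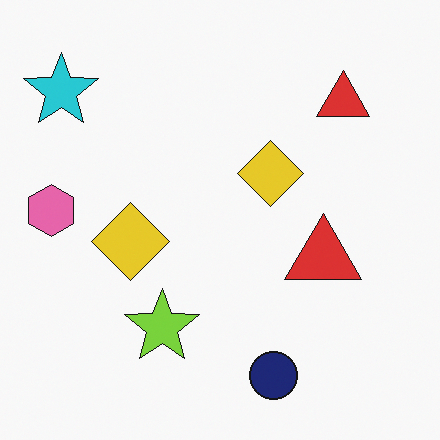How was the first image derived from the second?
This is the original image framed with a teal border.

A solid teal frame runs around the edge of the first image, with the content slightly shrunk inside it.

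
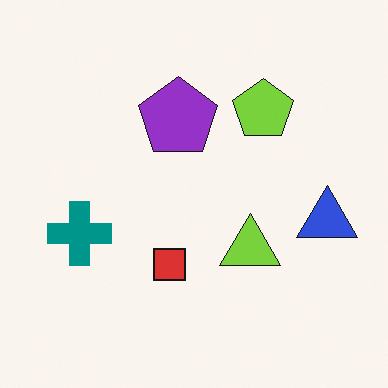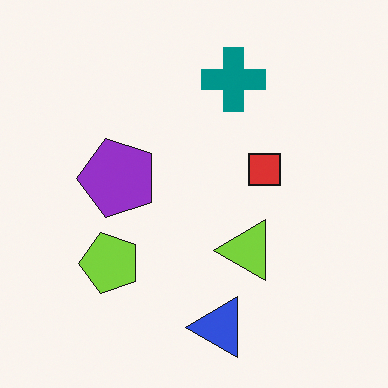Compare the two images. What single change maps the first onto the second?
The second image is the first transposed (reflected across the top-left ↔ bottom-right diagonal).

Shapes have swapped their row and column positions — what was in the top-right is now in the bottom-left — a diagonal reflection.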